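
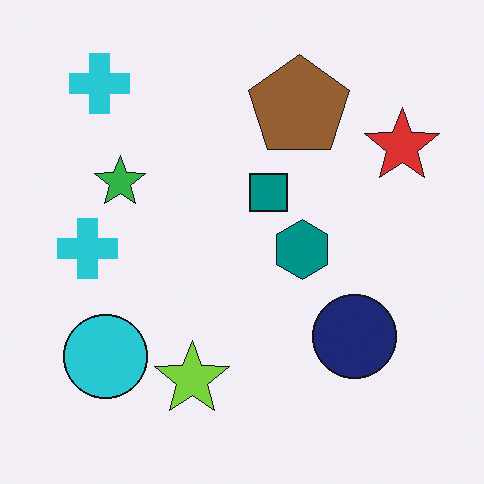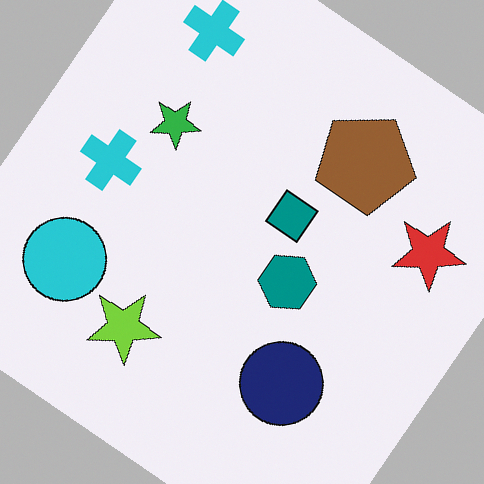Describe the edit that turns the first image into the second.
It was rotated clockwise by a large amount — several tens of degrees.

Every shape is tilted by the same angle and the image corners show triangular fill wedges — a whole-image rotation by a non-right angle.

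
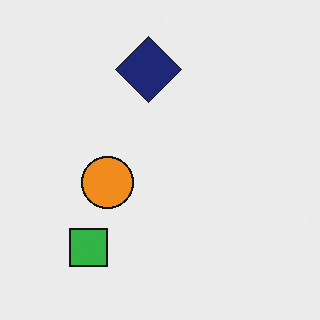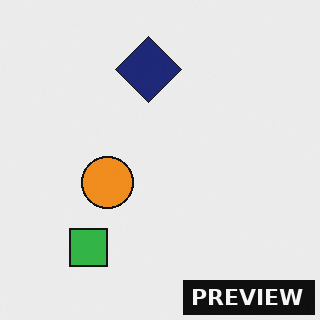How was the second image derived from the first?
Watermarked with the text "PREVIEW" in the lower-right corner.

A dark label reading "PREVIEW" appears in the lower-right corner.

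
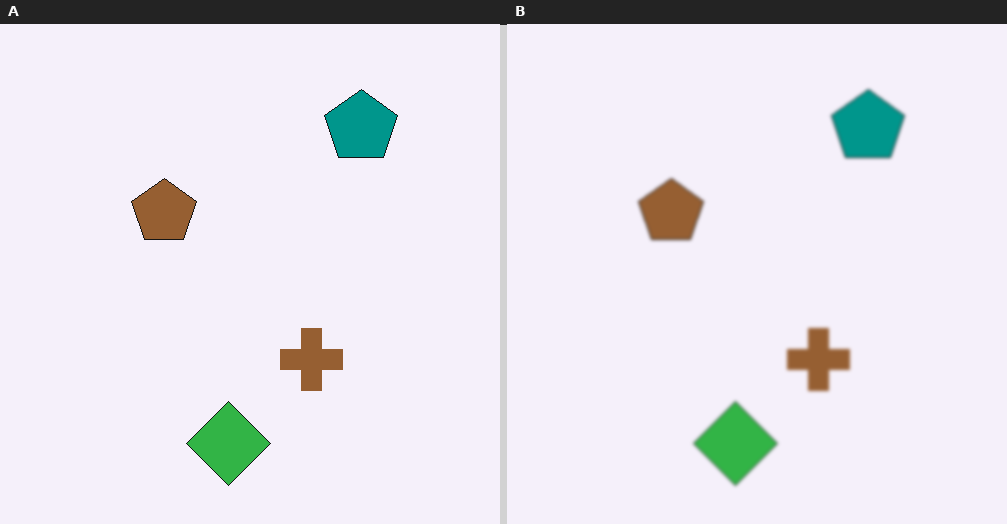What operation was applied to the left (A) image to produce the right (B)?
The image was slightly softened.

Shape edges and outlines are uniformly softened across the whole image.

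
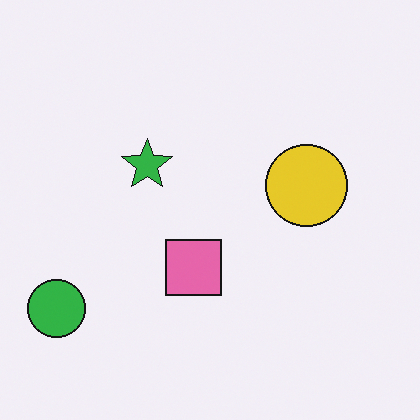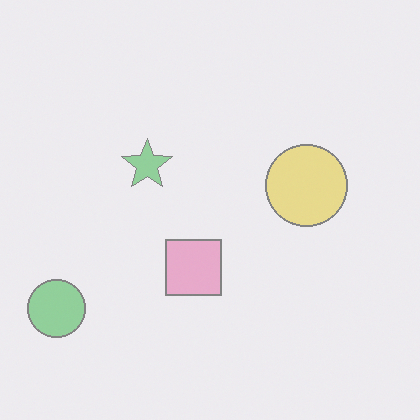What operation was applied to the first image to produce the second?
The second image is the first washed out (contrast reduced).

Tones are pushed toward mid-grey across the whole image — a global contrast change.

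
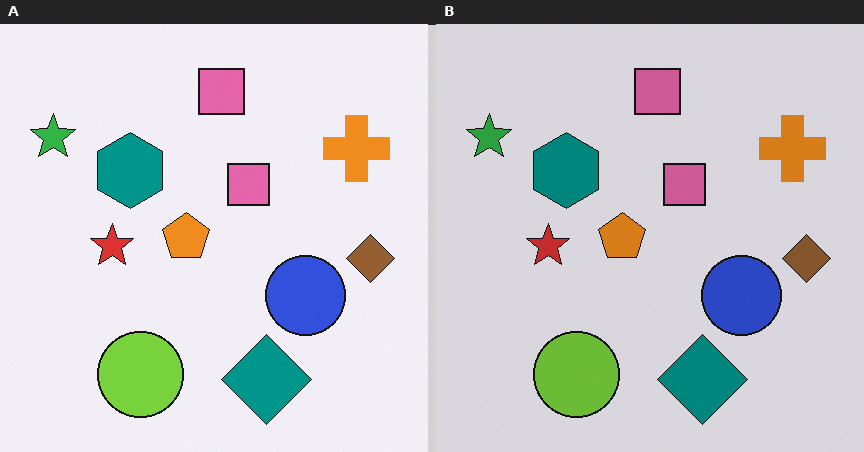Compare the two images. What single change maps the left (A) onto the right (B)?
This is the original image slightly darkened.

Every pixel — background and shapes alike — is uniformly darkened.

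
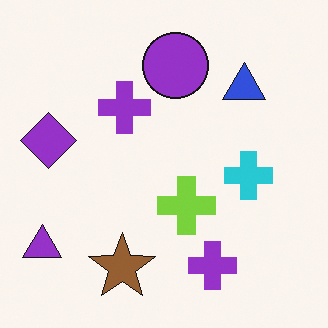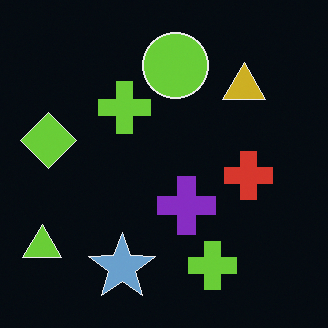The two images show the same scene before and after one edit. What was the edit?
The image was color-inverted (negative).

The light background has become dark and every shape's color is its complement — a photographic negative.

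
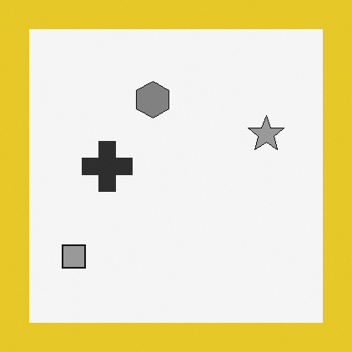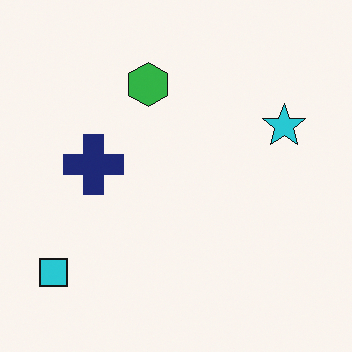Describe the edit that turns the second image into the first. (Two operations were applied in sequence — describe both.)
Converted to grayscale, then framed with a yellow border.

All color is removed — every shape is now a shade of grey. A solid yellow frame runs around the edge of the first image, with the content slightly shrunk inside it.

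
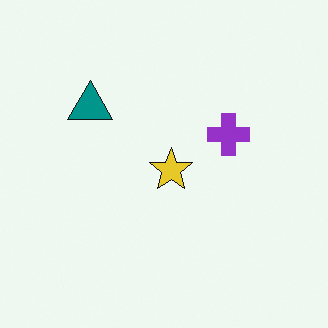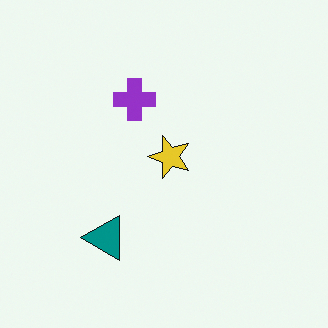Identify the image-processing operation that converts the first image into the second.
The transformation is: rotated 90° counter-clockwise.

The teal triangle sits in the top-left of the first image and the bottom-left of the second — consistent with a whole-image 90° counter-clockwise rotation.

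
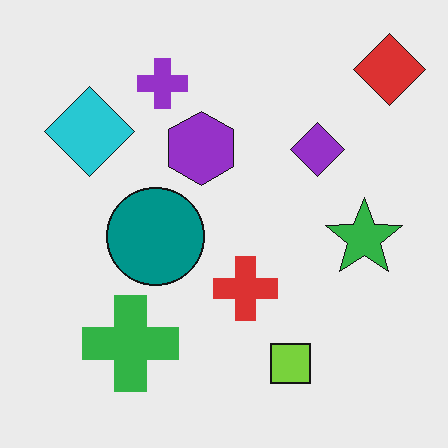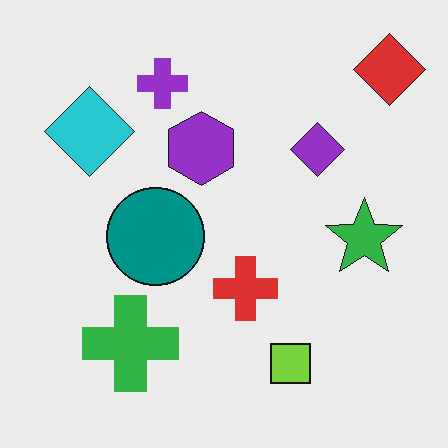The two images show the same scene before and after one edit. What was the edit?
It was JPEG-compressed with visible artifacts.

Blocky 8×8 compression artifacts appear around shape edges and the flat background shows ringing — characteristic JPEG degradation.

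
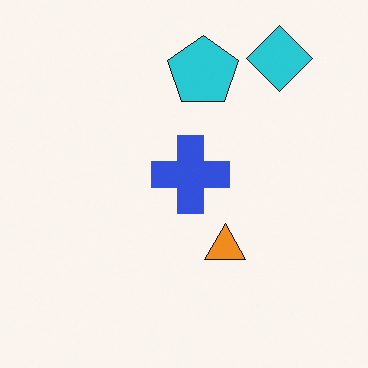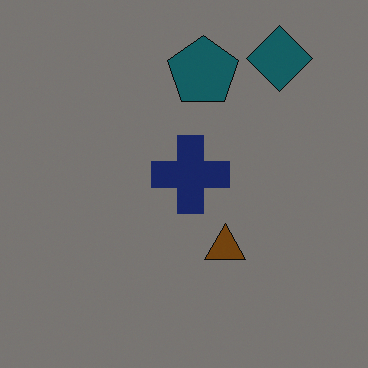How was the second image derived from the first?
It was substantially darkened.

Every pixel — background and shapes alike — is uniformly darkened.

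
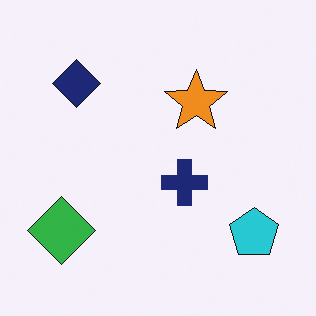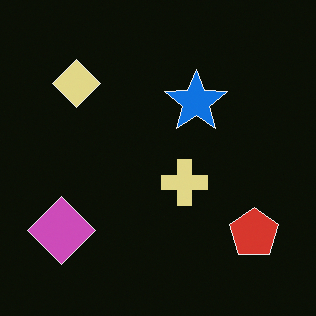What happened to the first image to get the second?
The transformation is: color-inverted (negative).

The light background has become dark and every shape's color is its complement — a photographic negative.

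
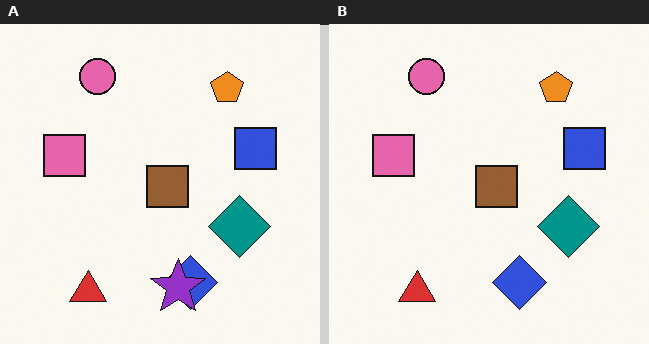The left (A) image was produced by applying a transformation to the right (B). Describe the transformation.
The image was overlaid with an additional purple star.

A purple star appears in the left (A) image that is absent from the right (B).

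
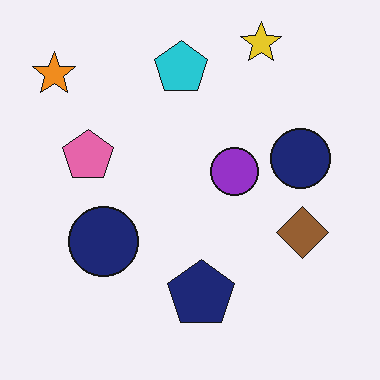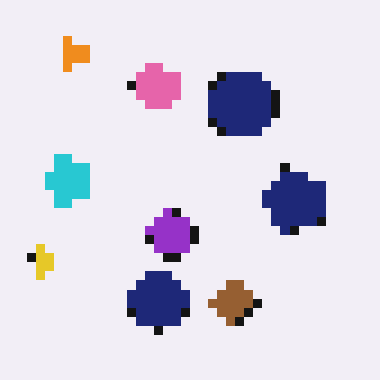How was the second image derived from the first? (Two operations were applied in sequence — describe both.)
The second image is the first transposed (reflected across the top-left ↔ bottom-right diagonal), then heavily pixelated into large blocks.

Shapes have swapped their row and column positions — what was in the top-right is now in the bottom-left — a diagonal reflection. Shapes are reduced to large square blocks; fine edges and outlines are lost — a downscale-then-upscale (mosaic) effect.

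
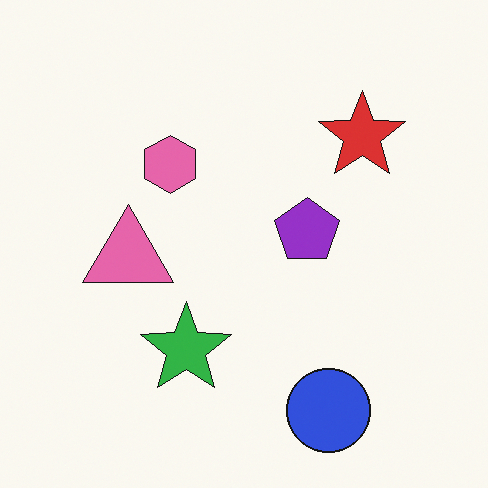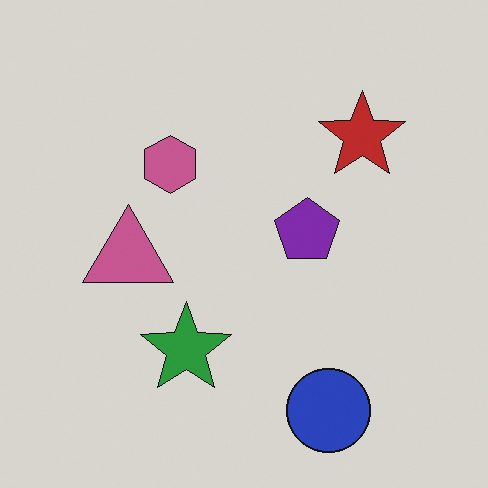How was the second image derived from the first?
The second image is the first slightly darkened.

Every pixel — background and shapes alike — is uniformly darkened.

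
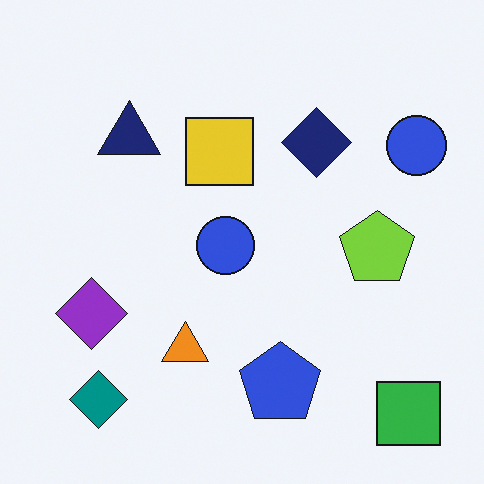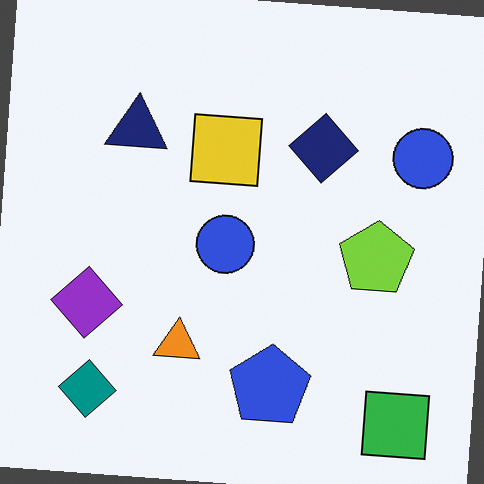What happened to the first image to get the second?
Rotated clockwise by a slight angle.

Every shape is tilted by the same angle and the image corners show triangular fill wedges — a whole-image rotation by a non-right angle.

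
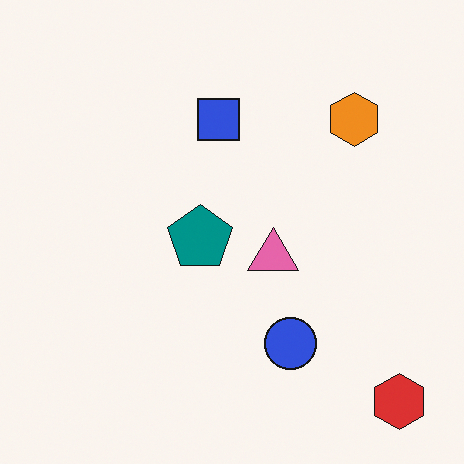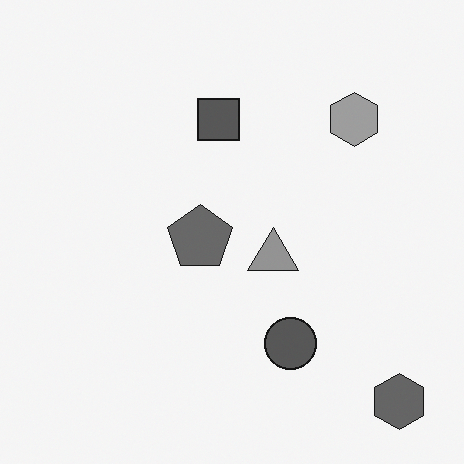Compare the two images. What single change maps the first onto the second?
The transformation is: converted to grayscale.

All color is removed — every shape is now a shade of grey.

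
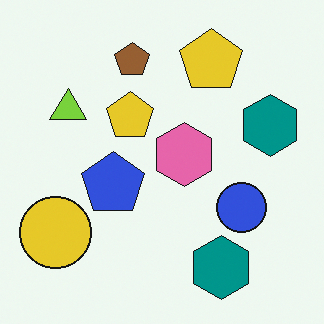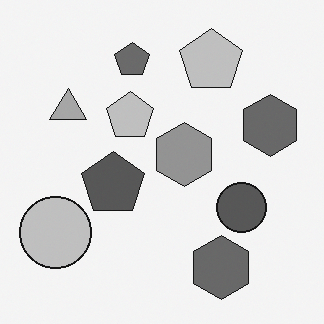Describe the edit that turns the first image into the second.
The image was converted to grayscale.

All color is removed — every shape is now a shade of grey.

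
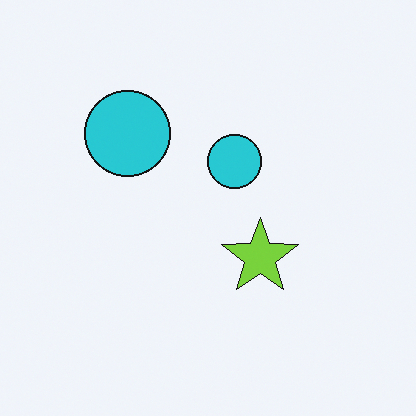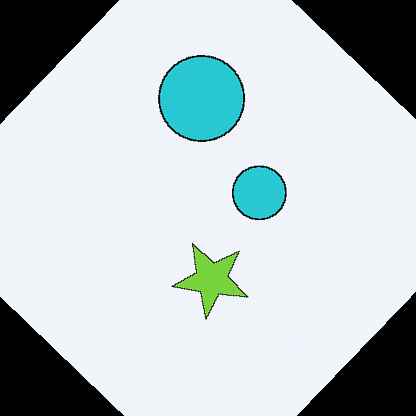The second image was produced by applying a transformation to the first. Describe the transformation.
Rotated clockwise by a large amount — several tens of degrees.

Every shape is tilted by the same angle and the image corners show triangular fill wedges — a whole-image rotation by a non-right angle.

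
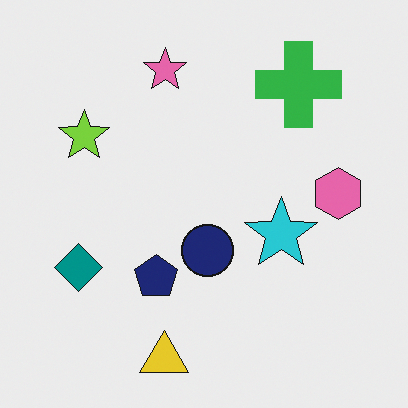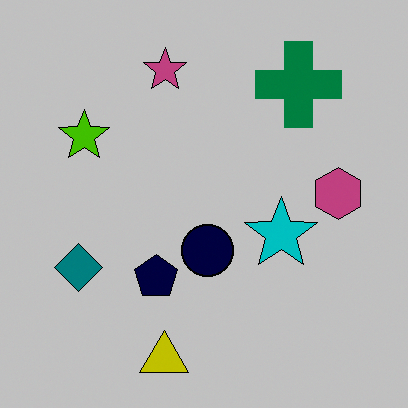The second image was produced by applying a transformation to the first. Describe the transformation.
The image was aggressively posterized.

Each flat color has snapped to a coarser quantized level — most visibly, the near-white background has dropped to a flat grey.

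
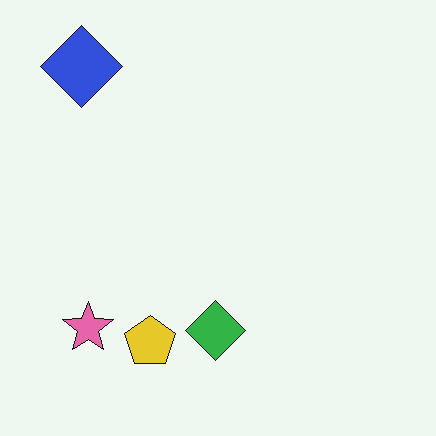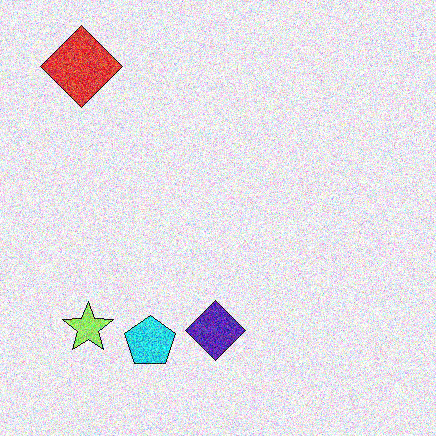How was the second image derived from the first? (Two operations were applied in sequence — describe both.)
The second image is the first degraded with a thick layer of grain, then hue-shifted through roughly a third of the color wheel.

Random speckle covers the whole image, including the flat background. Every shape's color has rotated by the same amount around the hue wheel — a uniform hue shift.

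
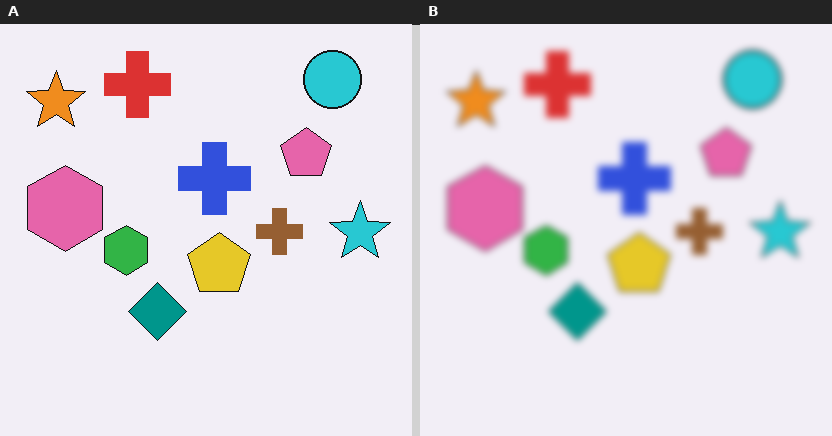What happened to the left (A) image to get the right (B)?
The transformation is: moderately blurred.

Shape edges and outlines are uniformly softened across the whole image.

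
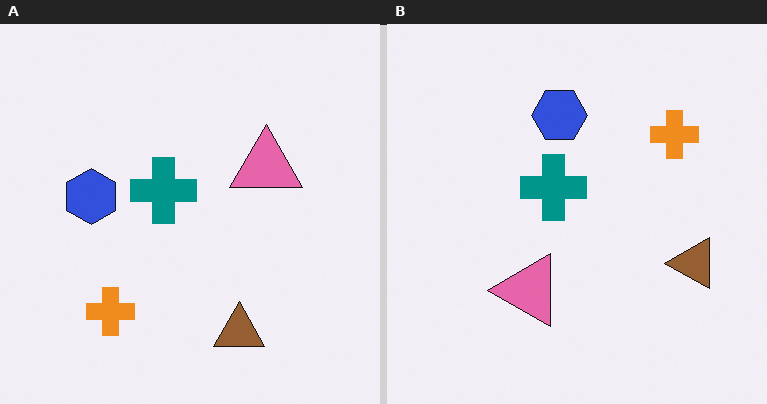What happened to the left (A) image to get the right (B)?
It was transposed (reflected across the top-left ↔ bottom-right diagonal).

Shapes have swapped their row and column positions — what was in the top-right is now in the bottom-left — a diagonal reflection.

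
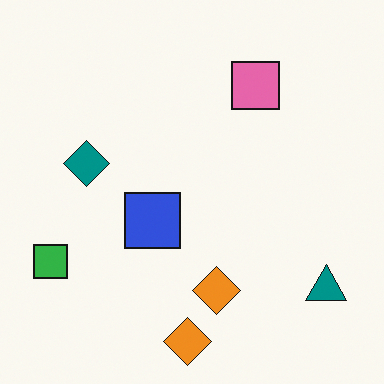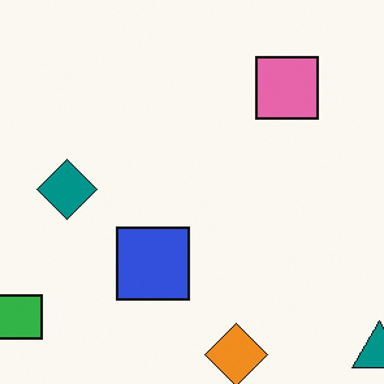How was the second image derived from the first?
Cropped to a modestly smaller region and rescaled.

The visible shapes are larger and the field of view is narrower; shapes near the original edges may be partly or wholly outside the frame — a crop-and-rescale.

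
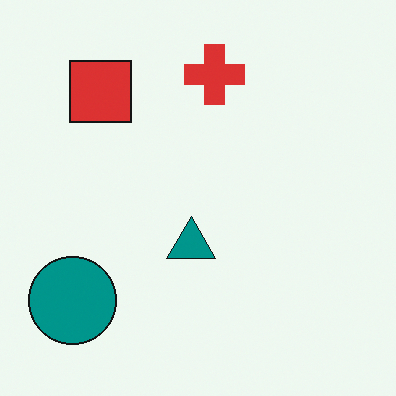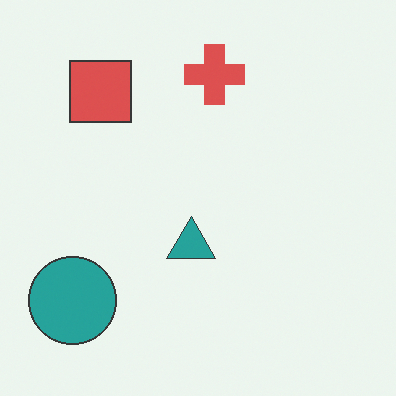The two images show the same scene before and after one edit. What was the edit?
The image was given slightly reduced contrast.

Tones are pushed toward mid-grey across the whole image — a global contrast change.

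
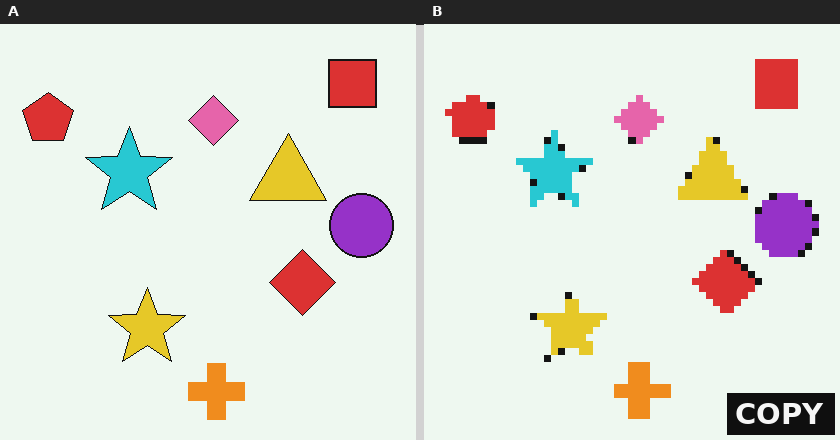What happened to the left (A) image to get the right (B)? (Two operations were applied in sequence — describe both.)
The right (B) image is the left (A) moderately pixelated, then watermarked with the text "COPY" in the lower-right corner.

Shapes are reduced to large square blocks; fine edges and outlines are lost — a downscale-then-upscale (mosaic) effect. A dark label reading "COPY" appears in the lower-right corner.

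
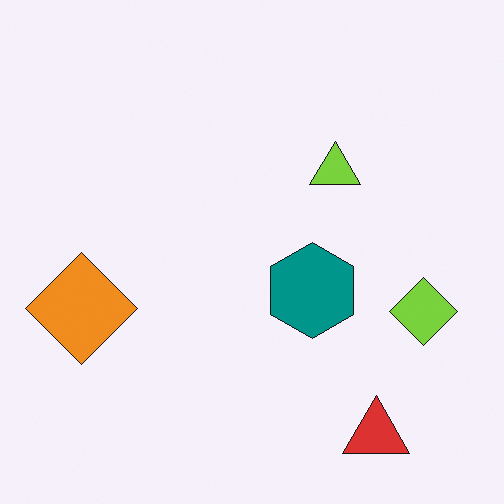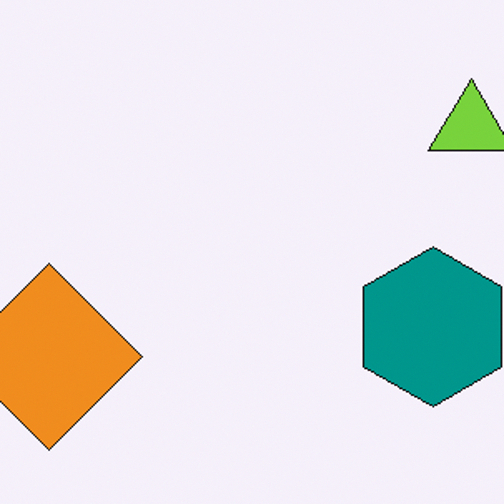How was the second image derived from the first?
The image was cropped tightly and scaled back up.

The visible shapes are larger and the field of view is narrower; shapes near the original edges may be partly or wholly outside the frame — a crop-and-rescale.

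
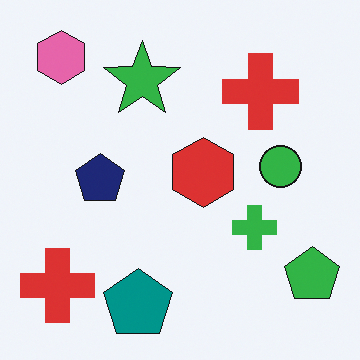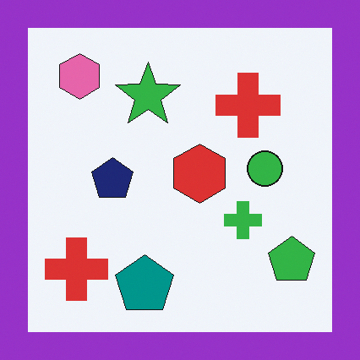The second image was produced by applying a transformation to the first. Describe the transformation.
The second image is the first framed with a purple border.

A solid purple frame runs around the edge of the second image, with the content slightly shrunk inside it.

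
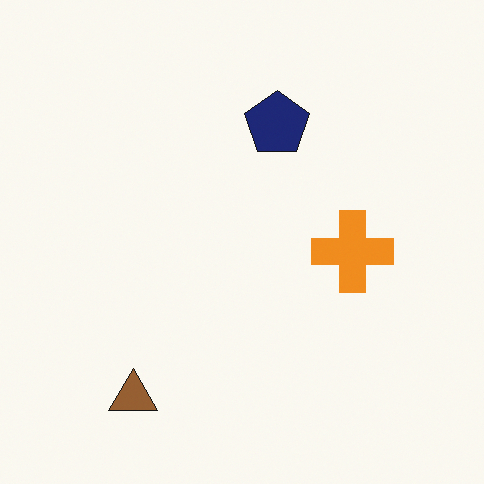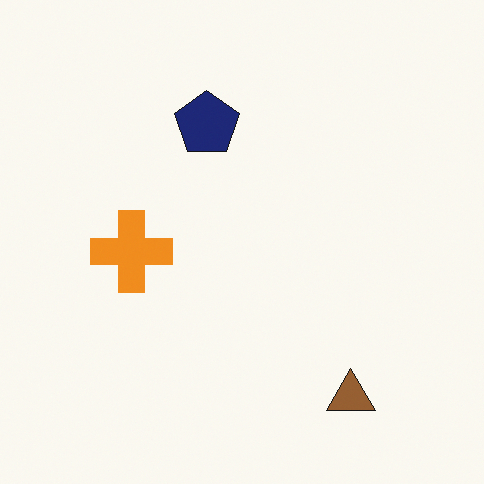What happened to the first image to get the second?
The second image is the first flipped horizontally (left ↔ right).

The orange cross is in the right of the first image and the left of the second — shapes on opposite sides of the vertical midline have swapped in a mirror flip.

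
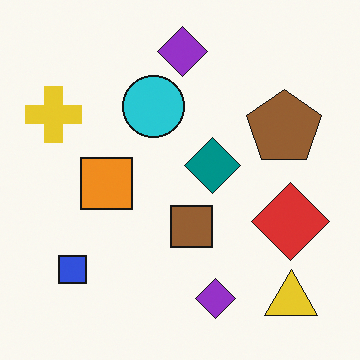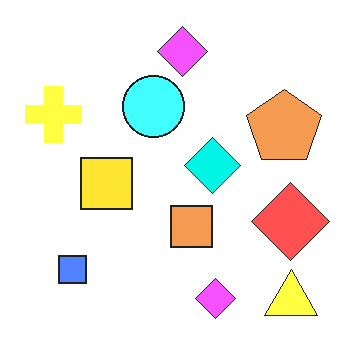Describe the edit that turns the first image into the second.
Brightened a lot.

Every pixel — background and shapes alike — is uniformly brightened.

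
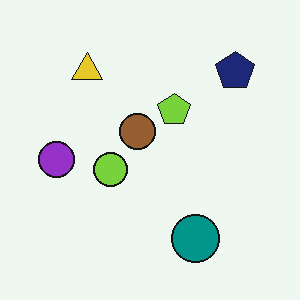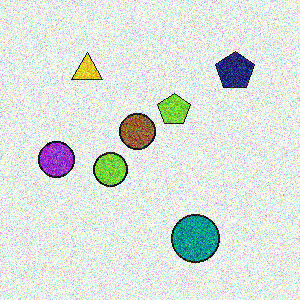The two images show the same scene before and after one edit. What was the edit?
The image was degraded with heavy additive noise.

Random speckle covers the whole image, including the flat background.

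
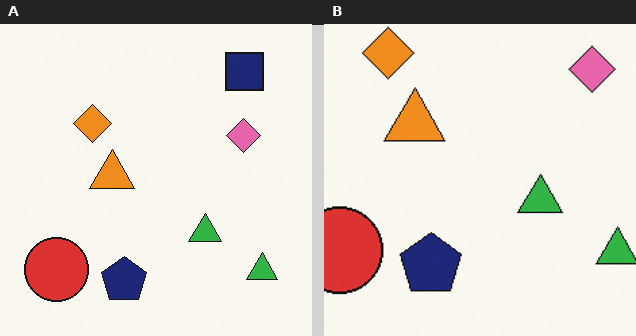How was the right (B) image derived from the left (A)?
The transformation is: cropped to a modestly smaller region and rescaled.

The visible shapes are larger and the field of view is narrower; shapes near the original edges may be partly or wholly outside the frame — a crop-and-rescale.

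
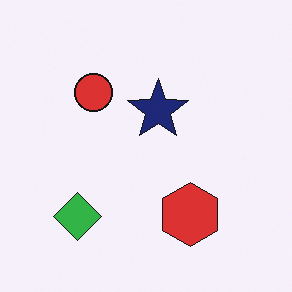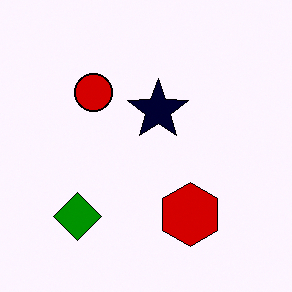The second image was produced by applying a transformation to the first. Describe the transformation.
This is the original image given much higher contrast.

Tones are pushed away from mid-grey across the whole image — a global contrast change.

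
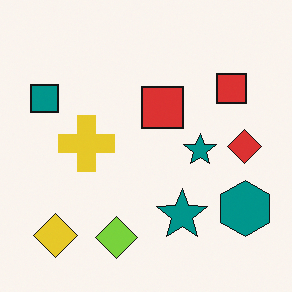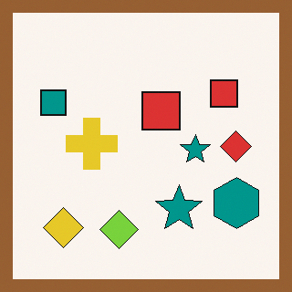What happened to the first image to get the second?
It was framed with a brown border.

A solid brown frame runs around the edge of the second image, with the content slightly shrunk inside it.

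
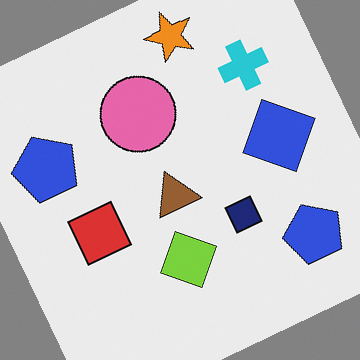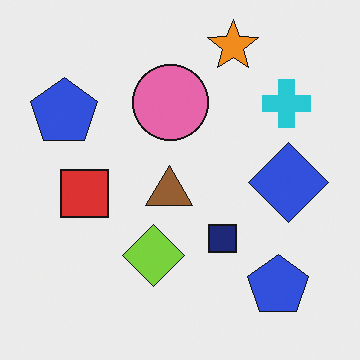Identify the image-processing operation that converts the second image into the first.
It was rotated counter-clockwise by a clearly visible amount.

Every shape is tilted by the same angle and the image corners show triangular fill wedges — a whole-image rotation by a non-right angle.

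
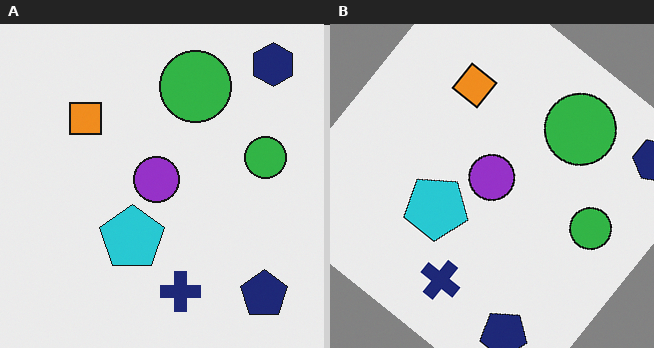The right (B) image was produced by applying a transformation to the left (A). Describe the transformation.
This is the original image rotated clockwise by a large amount — several tens of degrees.

Every shape is tilted by the same angle and the image corners show triangular fill wedges — a whole-image rotation by a non-right angle.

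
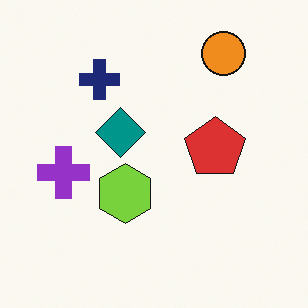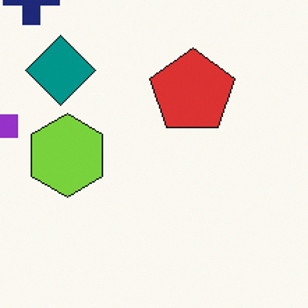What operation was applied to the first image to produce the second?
This is the original image cropped slightly and scaled back up.

The visible shapes are larger and the field of view is narrower; shapes near the original edges may be partly or wholly outside the frame — a crop-and-rescale.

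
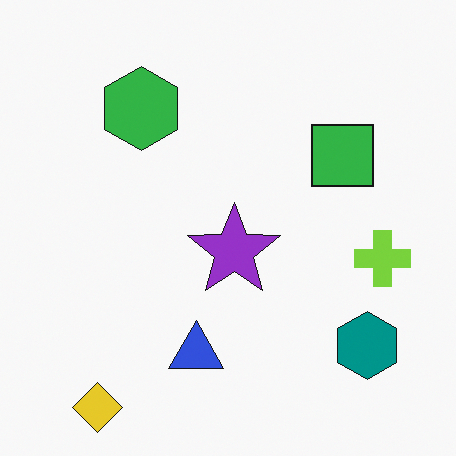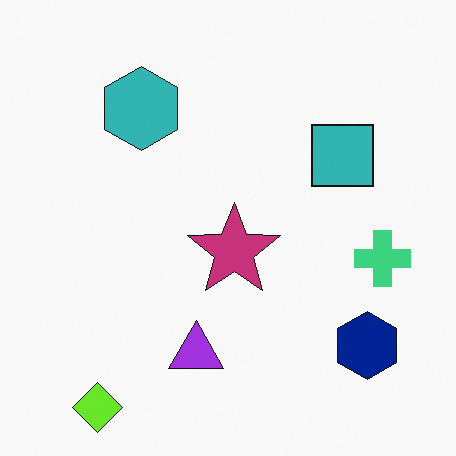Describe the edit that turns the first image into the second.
The transformation is: hue-shifted by a small amount.

Every shape's color has rotated by the same amount around the hue wheel — a uniform hue shift.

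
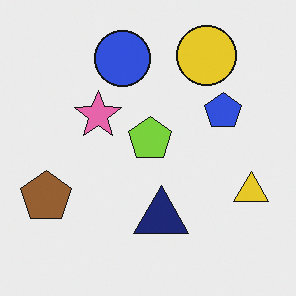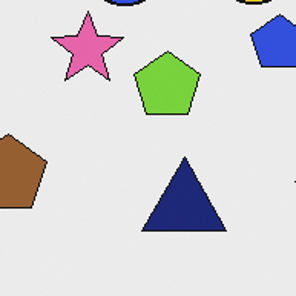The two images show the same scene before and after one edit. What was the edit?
It was cropped slightly and scaled back up.

The visible shapes are larger and the field of view is narrower; shapes near the original edges may be partly or wholly outside the frame — a crop-and-rescale.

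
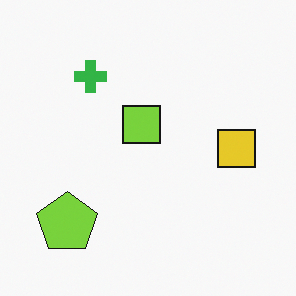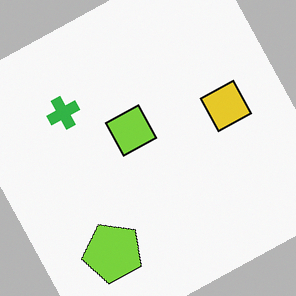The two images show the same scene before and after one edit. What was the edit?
Rotated counter-clockwise by a clearly visible amount.

Every shape is tilted by the same angle and the image corners show triangular fill wedges — a whole-image rotation by a non-right angle.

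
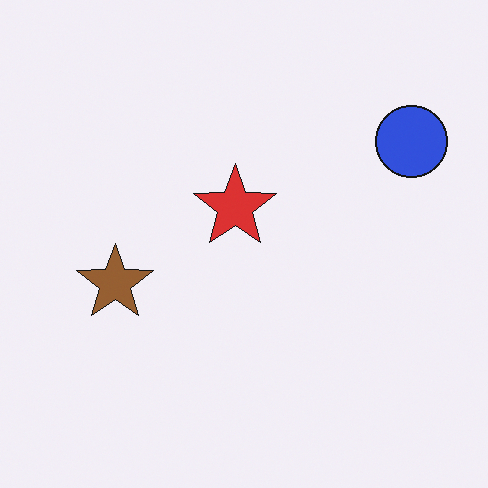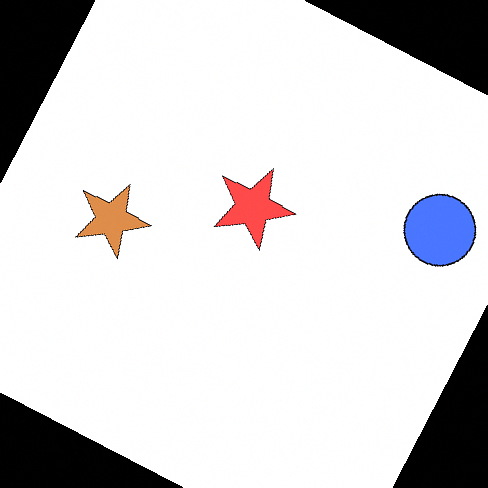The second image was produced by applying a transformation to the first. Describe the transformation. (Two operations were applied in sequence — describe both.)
The transformation is: rotated clockwise by a moderate amount, then brightened a lot.

Every shape is tilted by the same angle and the image corners show triangular fill wedges — a whole-image rotation by a non-right angle. Every pixel — background and shapes alike — is uniformly brightened.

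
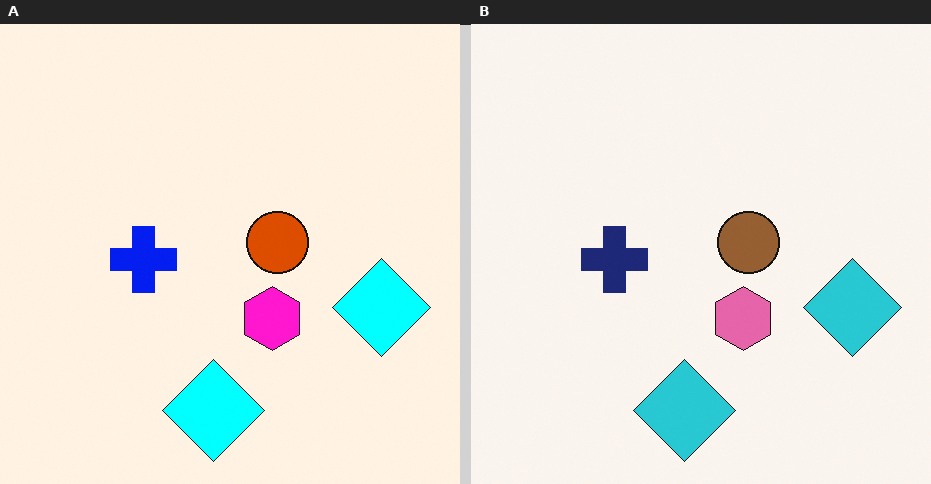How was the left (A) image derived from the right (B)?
The left (A) image is the right (B) heavily oversaturated.

All colors are more vivid — a global saturation change.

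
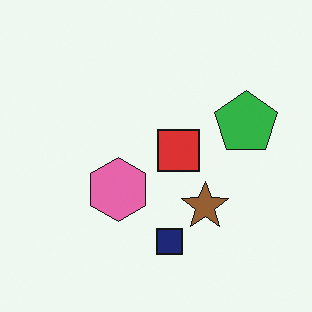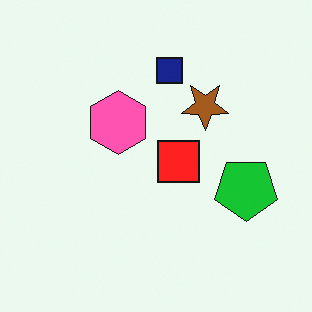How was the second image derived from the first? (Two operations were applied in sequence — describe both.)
This is the original image flipped vertically (top ↔ bottom), then slightly oversaturated.

The navy square is in the bottom of the first image and the top of the second — shapes on opposite sides of the horizontal midline have swapped in a mirror flip. All colors are more vivid — a global saturation change.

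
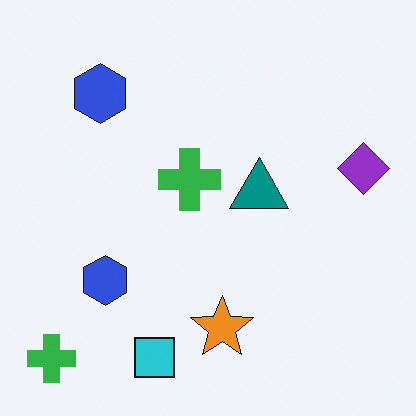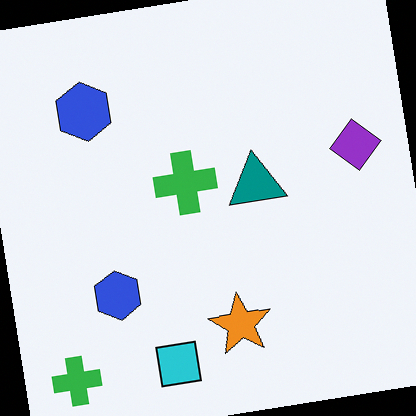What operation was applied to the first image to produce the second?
The image was rotated counter-clockwise by a slight angle.

Every shape is tilted by the same angle and the image corners show triangular fill wedges — a whole-image rotation by a non-right angle.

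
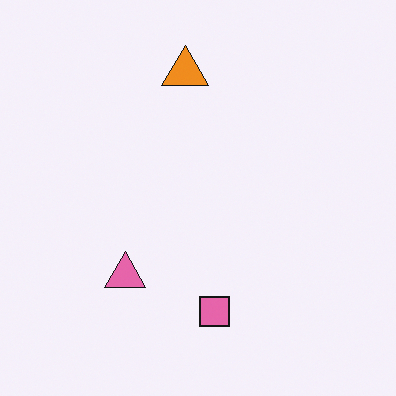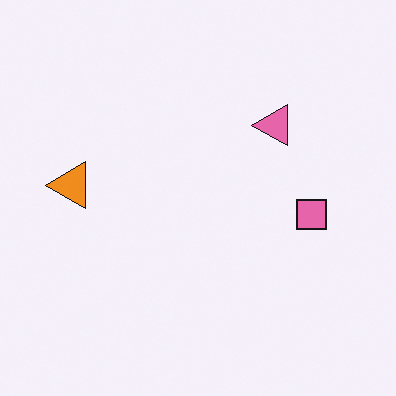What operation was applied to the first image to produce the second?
Transposed (reflected across the top-left ↔ bottom-right diagonal).

Shapes have swapped their row and column positions — what was in the top-right is now in the bottom-left — a diagonal reflection.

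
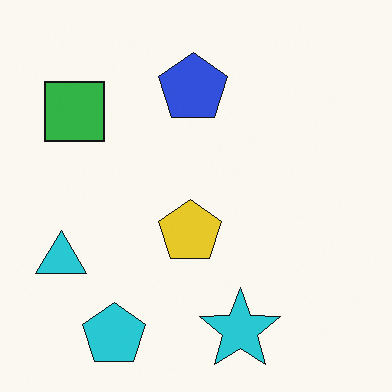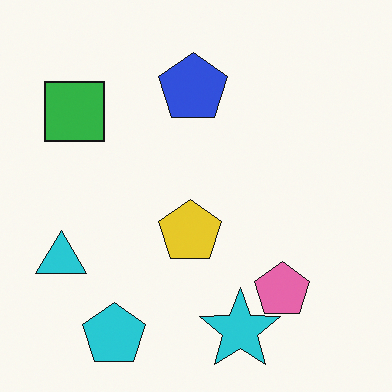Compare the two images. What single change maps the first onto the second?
The transformation is: overlaid with an additional pink pentagon.

A pink pentagon appears in the second image that is absent from the first.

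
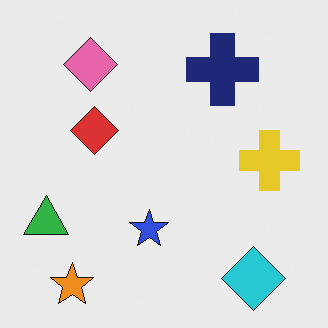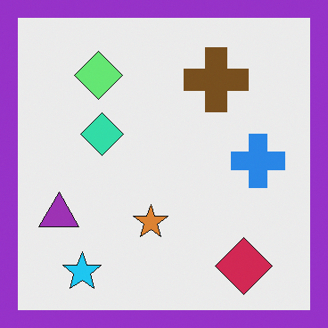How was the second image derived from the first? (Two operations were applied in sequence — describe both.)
The transformation is: hue-shifted by a large amount, then framed with a purple border.

Every shape's color has rotated by the same amount around the hue wheel — a uniform hue shift. A solid purple frame runs around the edge of the second image, with the content slightly shrunk inside it.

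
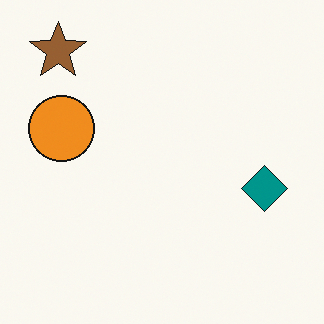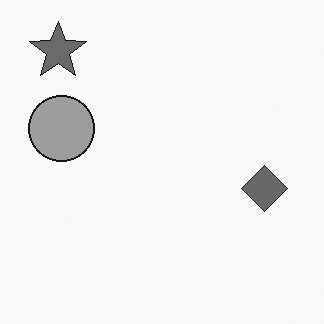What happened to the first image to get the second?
The image was converted to grayscale.

All color is removed — every shape is now a shade of grey.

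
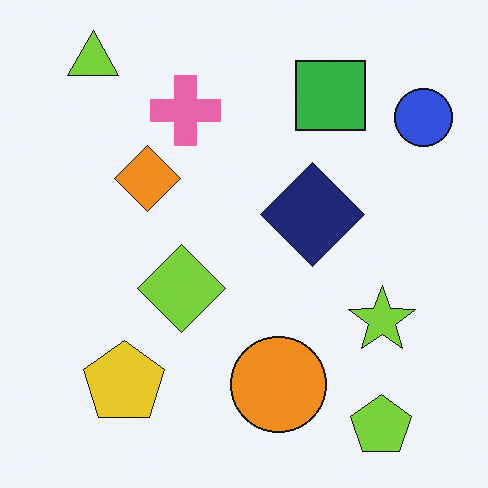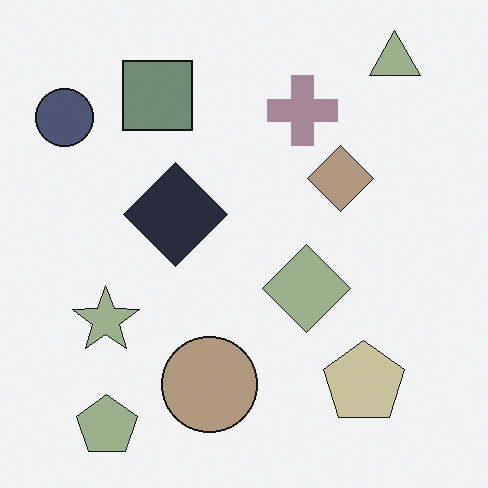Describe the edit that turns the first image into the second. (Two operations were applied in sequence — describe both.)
The image was flipped horizontally (left ↔ right), then heavily desaturated.

The blue circle is in the top-right of the first image and the top-left of the second — shapes on opposite sides of the vertical midline have swapped in a mirror flip. All colors are more muted and greyish — a global saturation change.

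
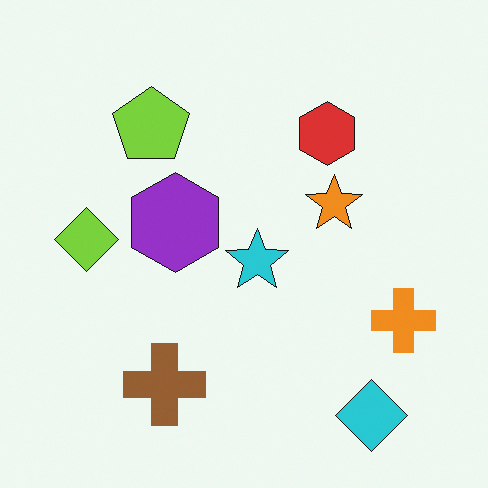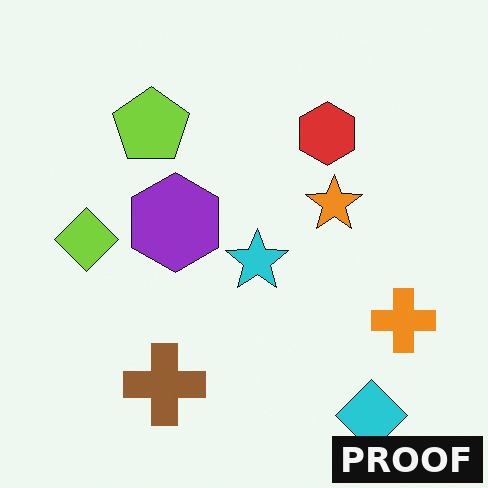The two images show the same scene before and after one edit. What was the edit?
The image was watermarked with the text "PROOF" in the lower-right corner.

A dark label reading "PROOF" appears in the lower-right corner.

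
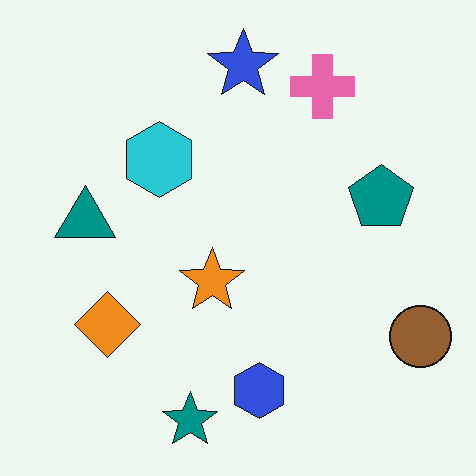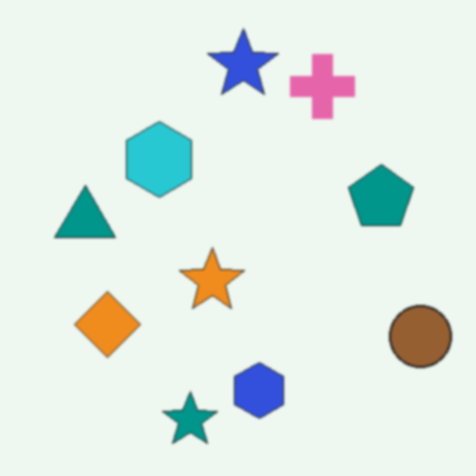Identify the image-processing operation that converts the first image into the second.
The transformation is: lightly blurred.

Shape edges and outlines are uniformly softened across the whole image.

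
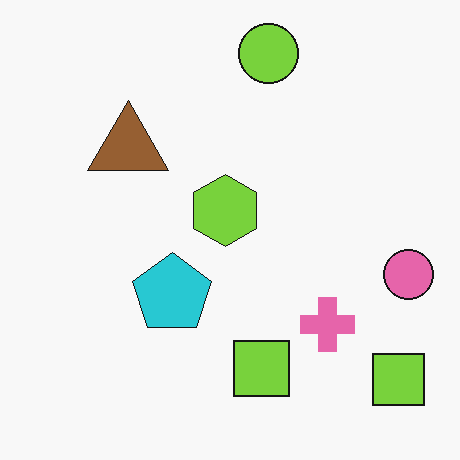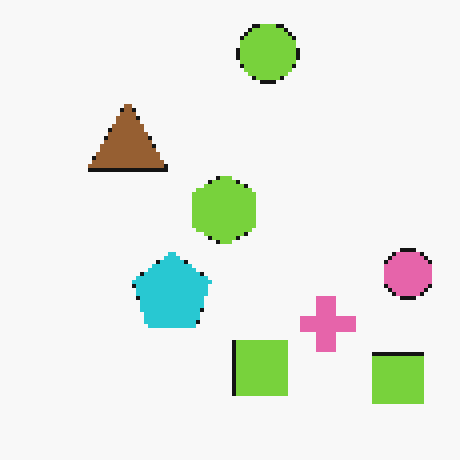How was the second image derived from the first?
It was mildly pixelated.

Shapes are reduced to large square blocks; fine edges and outlines are lost — a downscale-then-upscale (mosaic) effect.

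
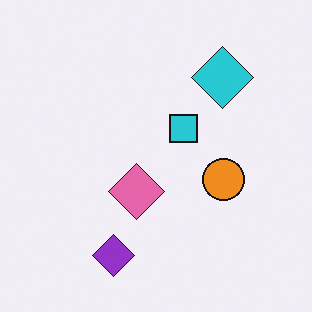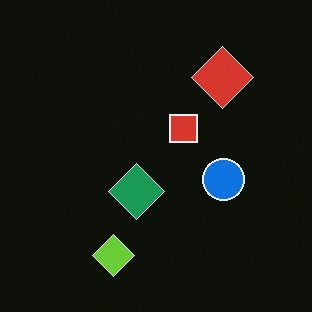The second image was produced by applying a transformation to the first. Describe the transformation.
The transformation is: color-inverted (negative).

The light background has become dark and every shape's color is its complement — a photographic negative.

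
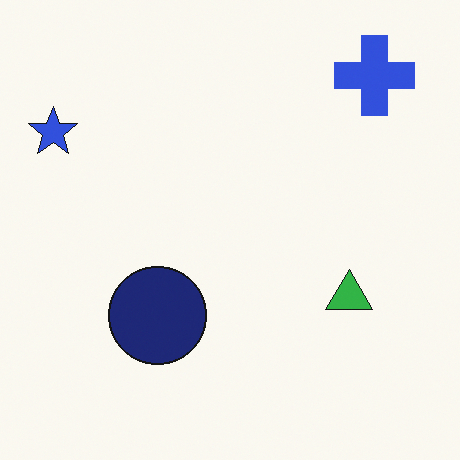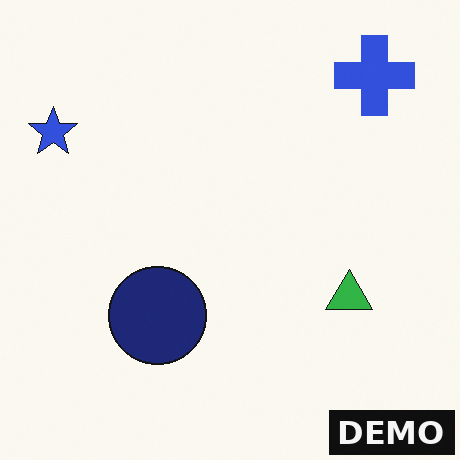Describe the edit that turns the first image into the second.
It was watermarked with the text "DEMO" in the lower-right corner.

A dark label reading "DEMO" appears in the lower-right corner.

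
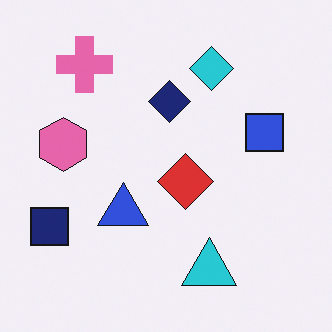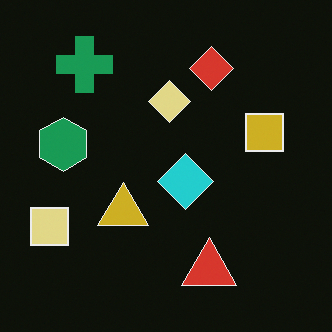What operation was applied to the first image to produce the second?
It was color-inverted (negative).

The light background has become dark and every shape's color is its complement — a photographic negative.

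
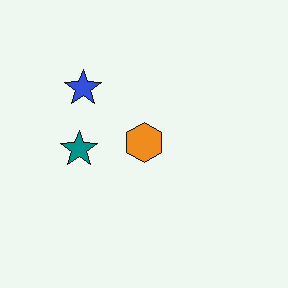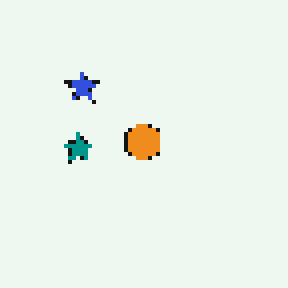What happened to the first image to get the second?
Mildly pixelated.

Shapes are reduced to large square blocks; fine edges and outlines are lost — a downscale-then-upscale (mosaic) effect.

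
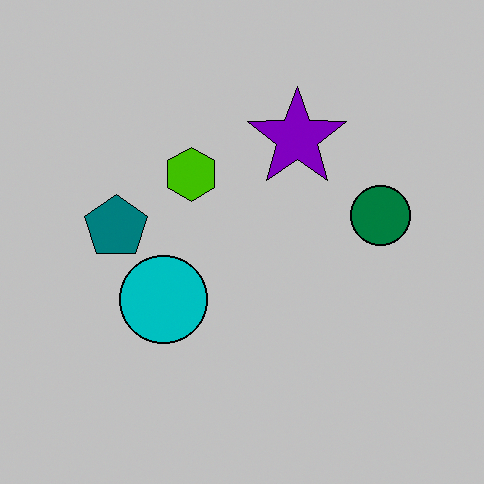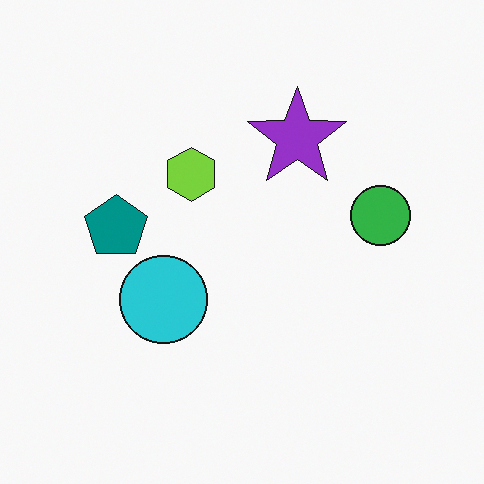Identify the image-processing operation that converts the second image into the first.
Heavily posterized to just a handful of flat colors.

Each flat color has snapped to a coarser quantized level — most visibly, the near-white background has dropped to a flat grey.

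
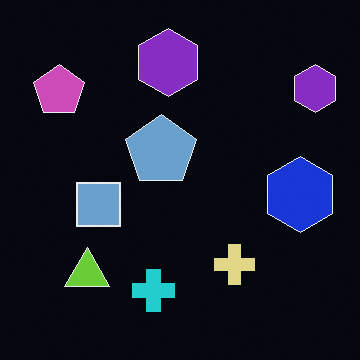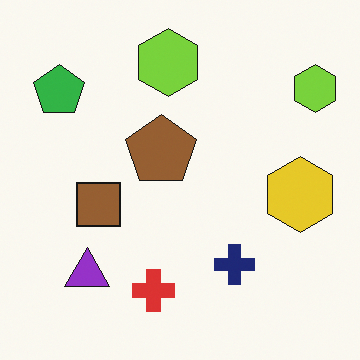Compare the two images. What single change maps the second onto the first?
It was color-inverted (negative).

The light background has become dark and every shape's color is its complement — a photographic negative.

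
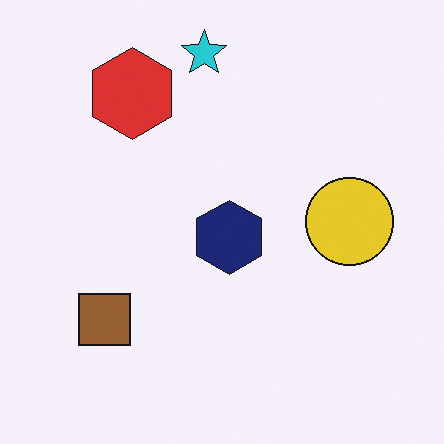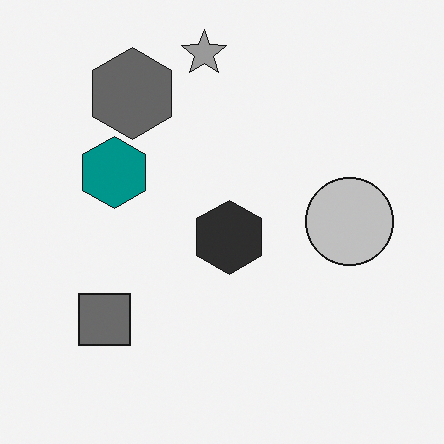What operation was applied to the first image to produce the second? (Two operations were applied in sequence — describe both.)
The second image is the first converted to grayscale, then overlaid with an additional teal hexagon.

All color is removed — every shape is now a shade of grey. A teal hexagon appears in the second image that is absent from the first.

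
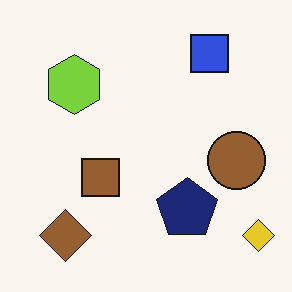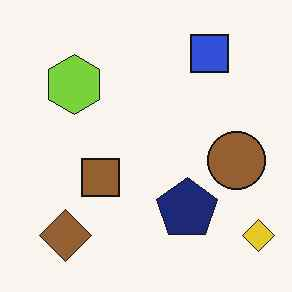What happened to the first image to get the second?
This is the original image JPEG-compressed with visible artifacts.

Blocky 8×8 compression artifacts appear around shape edges and the flat background shows ringing — characteristic JPEG degradation.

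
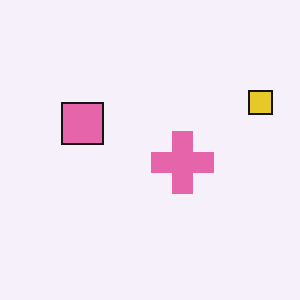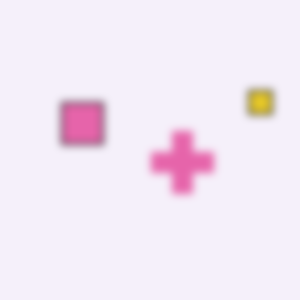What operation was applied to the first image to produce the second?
It was moderately blurred.

Shape edges and outlines are uniformly softened across the whole image.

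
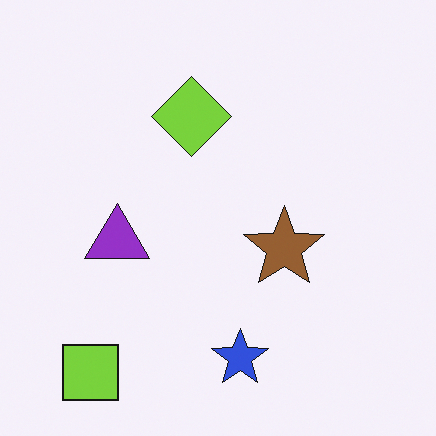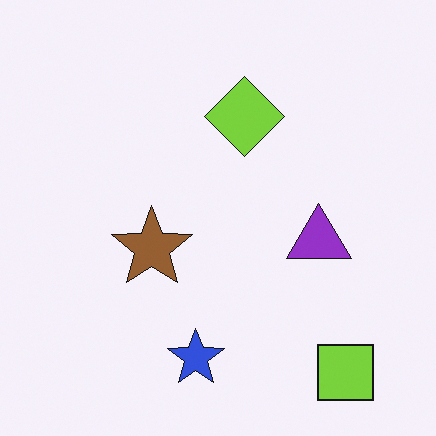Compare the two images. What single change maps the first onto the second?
The image was flipped horizontally (left ↔ right).

The lime square is in the bottom-left of the first image and the bottom-right of the second — shapes on opposite sides of the vertical midline have swapped in a mirror flip.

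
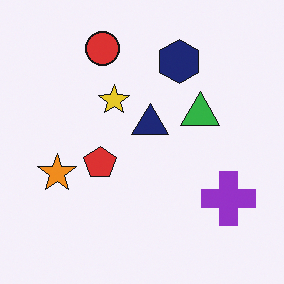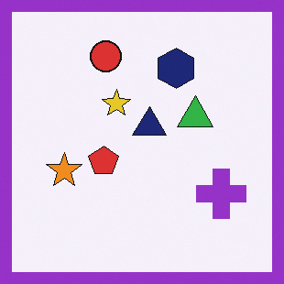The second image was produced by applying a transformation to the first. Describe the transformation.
The second image is the first framed with a purple border.

A solid purple frame runs around the edge of the second image, with the content slightly shrunk inside it.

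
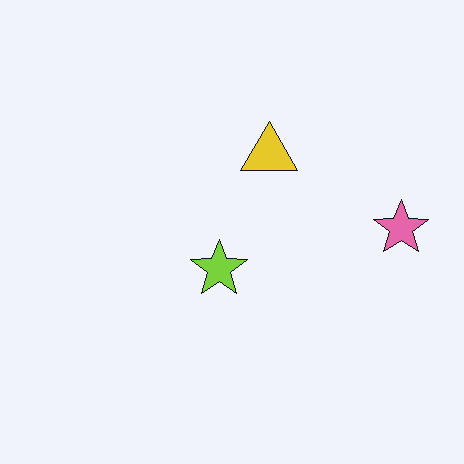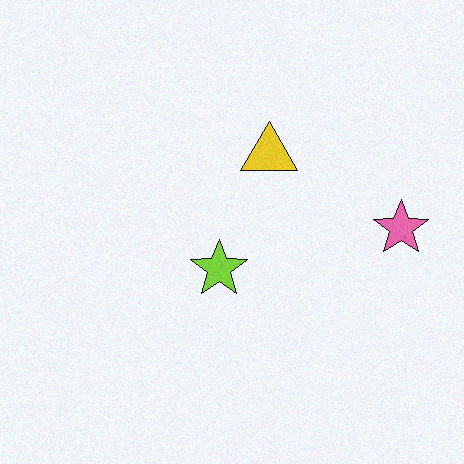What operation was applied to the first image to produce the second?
The second image is the first degraded with subtle gaussian noise.

Random speckle covers the whole image, including the flat background.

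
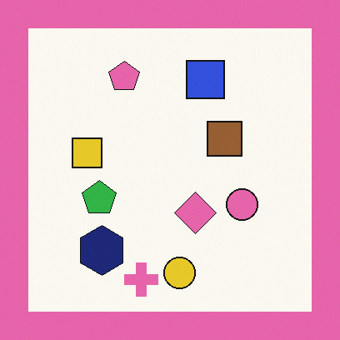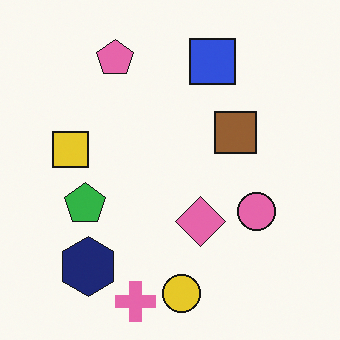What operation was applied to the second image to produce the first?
The first image is the second framed with a pink border.

A solid pink frame runs around the edge of the first image, with the content slightly shrunk inside it.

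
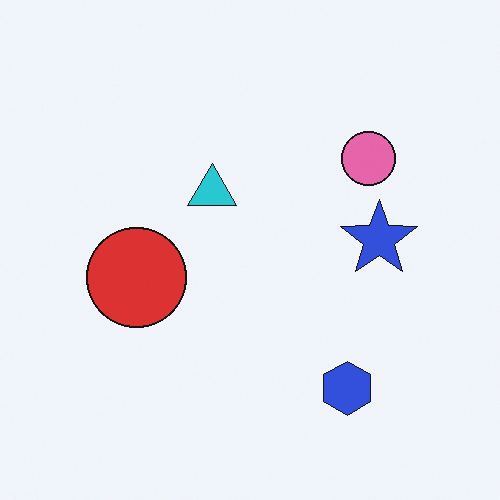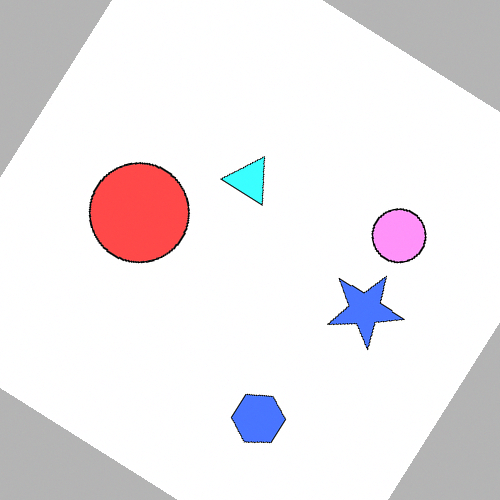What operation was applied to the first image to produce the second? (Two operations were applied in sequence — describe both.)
It was brightened a lot, then rotated clockwise by a large amount — several tens of degrees.

Every pixel — background and shapes alike — is uniformly brightened. Every shape is tilted by the same angle and the image corners show triangular fill wedges — a whole-image rotation by a non-right angle.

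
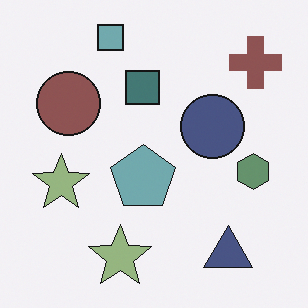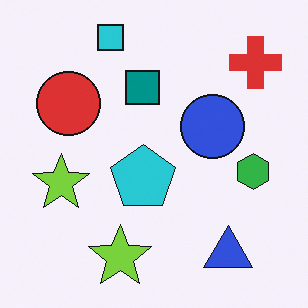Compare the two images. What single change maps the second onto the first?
Heavily desaturated.

All colors are more muted and greyish — a global saturation change.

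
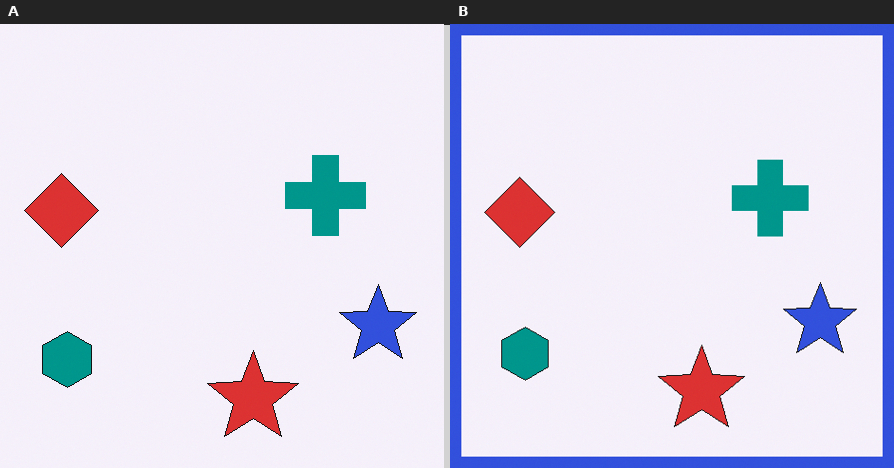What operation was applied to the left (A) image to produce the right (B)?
It was framed with a blue border.

A solid blue frame runs around the edge of the right (B) image, with the content slightly shrunk inside it.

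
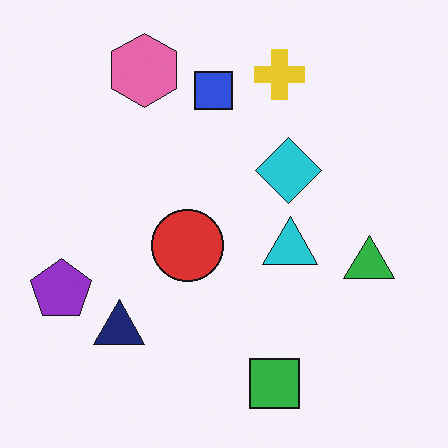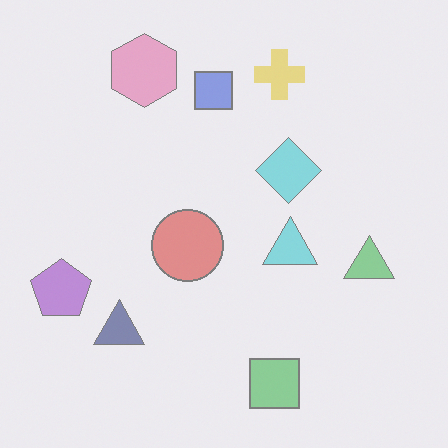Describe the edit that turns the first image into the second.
The transformation is: washed out (contrast reduced).

Tones are pushed toward mid-grey across the whole image — a global contrast change.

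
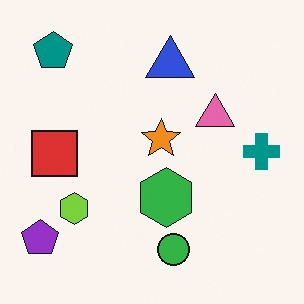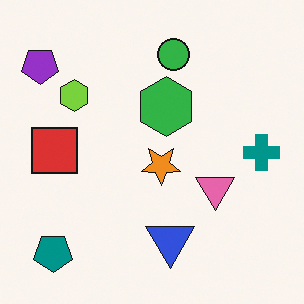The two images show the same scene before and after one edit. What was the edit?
The image was flipped vertically (top ↔ bottom).

The teal pentagon is in the top-left of the first image and the bottom-left of the second — shapes on opposite sides of the horizontal midline have swapped in a mirror flip.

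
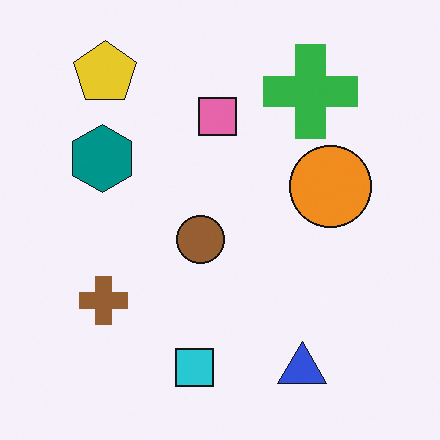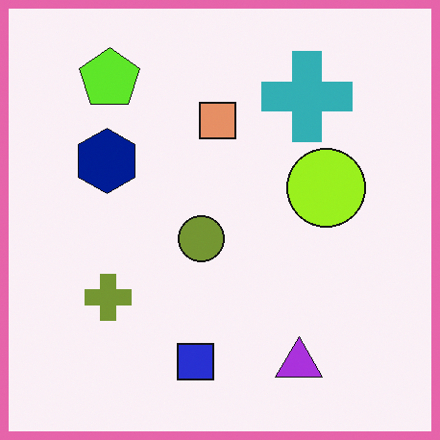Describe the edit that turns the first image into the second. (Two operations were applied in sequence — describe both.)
This is the original image hue-shifted slightly, then framed with a pink border.

Every shape's color has rotated by the same amount around the hue wheel — a uniform hue shift. A solid pink frame runs around the edge of the second image, with the content slightly shrunk inside it.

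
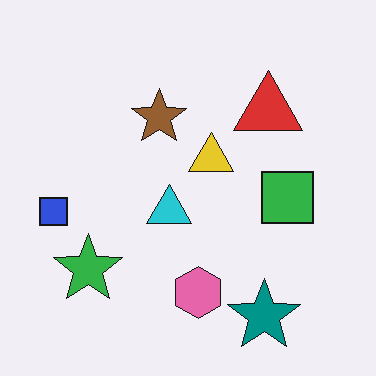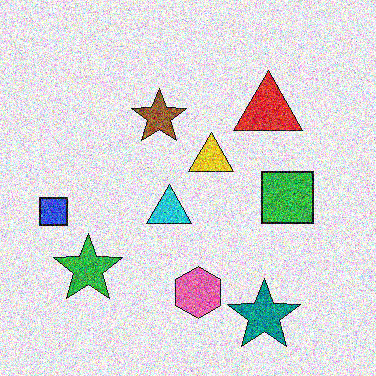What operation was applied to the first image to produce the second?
It was degraded with a thick layer of grain.

Random speckle covers the whole image, including the flat background.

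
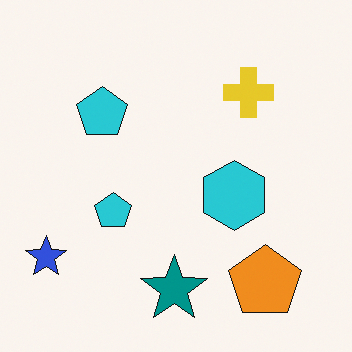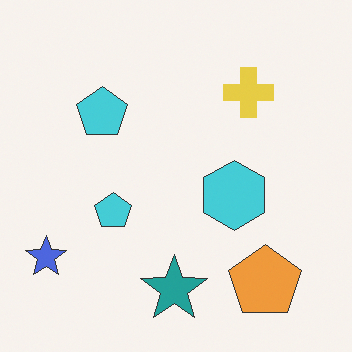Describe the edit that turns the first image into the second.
The transformation is: given slightly reduced contrast.

Tones are pushed toward mid-grey across the whole image — a global contrast change.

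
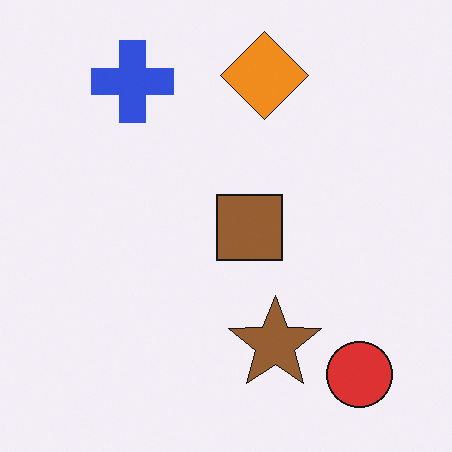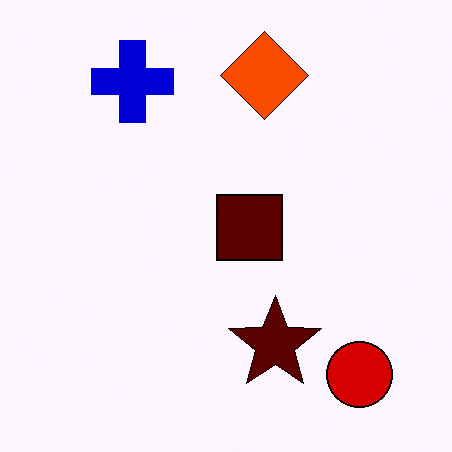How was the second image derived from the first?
The transformation is: given much higher contrast.

Tones are pushed away from mid-grey across the whole image — a global contrast change.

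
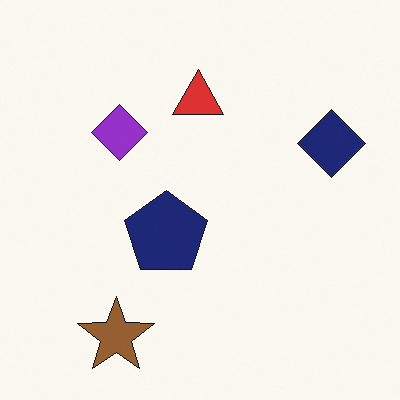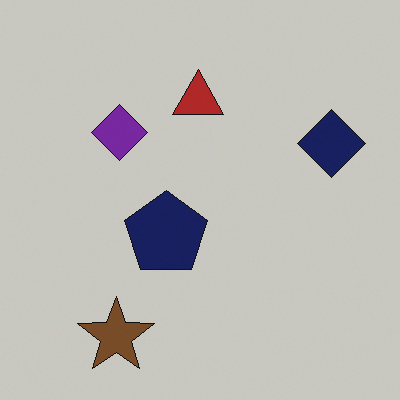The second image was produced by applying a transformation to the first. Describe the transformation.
The second image is the first slightly darkened.

Every pixel — background and shapes alike — is uniformly darkened.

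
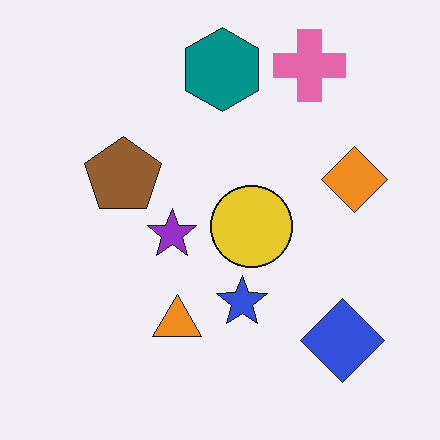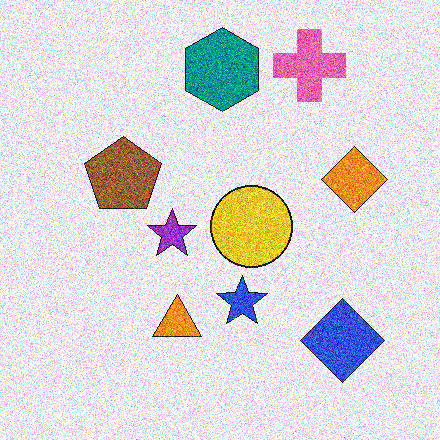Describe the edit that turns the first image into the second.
The transformation is: degraded with a thick layer of grain.

Random speckle covers the whole image, including the flat background.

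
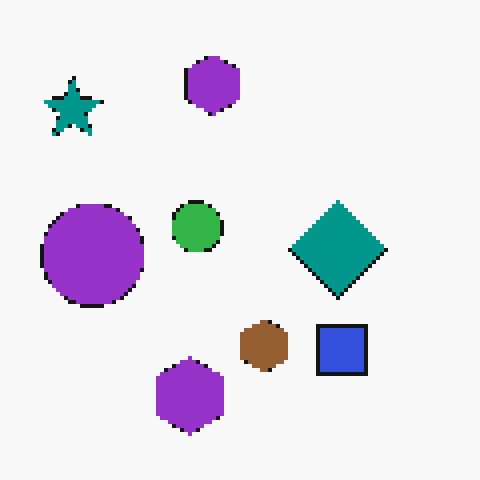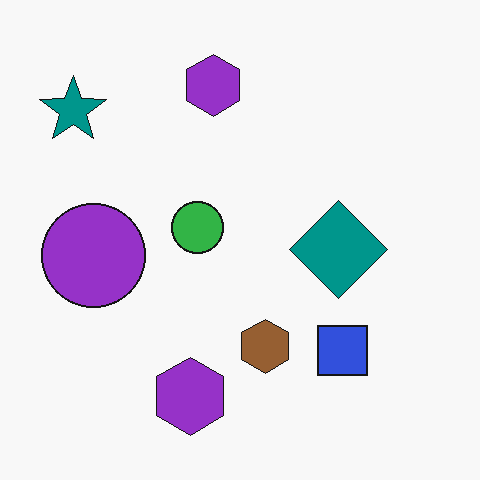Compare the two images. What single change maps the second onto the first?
It was mildly pixelated.

Shapes are reduced to large square blocks; fine edges and outlines are lost — a downscale-then-upscale (mosaic) effect.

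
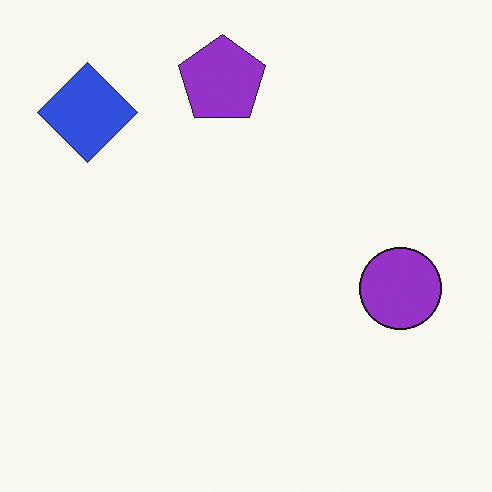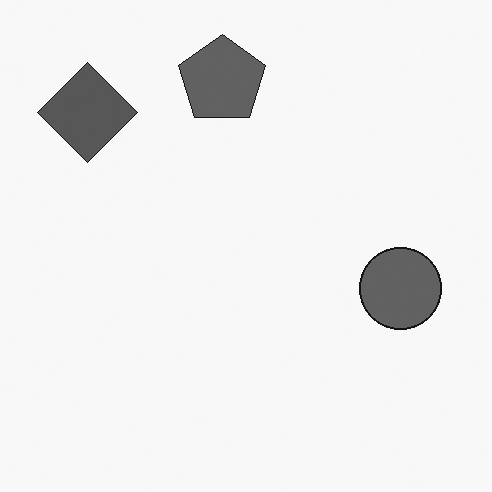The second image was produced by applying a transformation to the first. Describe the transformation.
The transformation is: converted to grayscale.

All color is removed — every shape is now a shade of grey.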